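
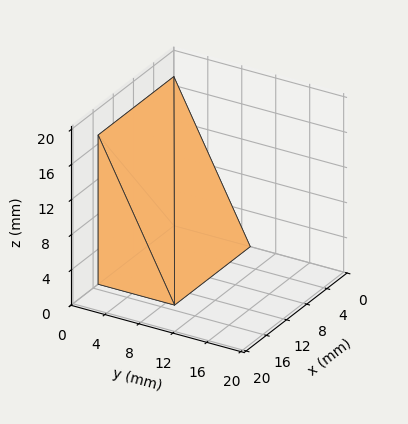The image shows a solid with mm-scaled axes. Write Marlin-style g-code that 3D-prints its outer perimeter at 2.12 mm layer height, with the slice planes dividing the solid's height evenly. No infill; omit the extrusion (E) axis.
Reading the render: the shape is a wedge (ramp): 15 × 9 mm base, rising to 17 mm along the y=0 edge and sloping linearly to z=0 at y=9 (dimensions read to the nearest mm from the axis ticks). For the g-code, the solid's height is divided into equal slices at the stated Δz and each level perimeter traced with G1 moves after a G0 lift.

; perimeter-only toolpath
G21 ; units = mm
G90 ; absolute positioning
G28 ; home
; layer 1
G0 Z2.12
G0 X0.00 Y0.00
G1 X15.00 Y0.00
G1 X15.00 Y7.88
G1 X0.00 Y7.88
G1 X0.00 Y0.00
; layer 2
G0 Z4.25
G0 X0.00 Y0.00
G1 X15.00 Y0.00
G1 X15.00 Y6.75
G1 X0.00 Y6.75
G1 X0.00 Y0.00
; layer 3
G0 Z6.38
G0 X0.00 Y0.00
G1 X15.00 Y0.00
G1 X15.00 Y5.62
G1 X0.00 Y5.62
G1 X0.00 Y0.00
; layer 4
G0 Z8.50
G0 X0.00 Y0.00
G1 X15.00 Y0.00
G1 X15.00 Y4.50
G1 X0.00 Y4.50
G1 X0.00 Y0.00
; layer 5
G0 Z10.62
G0 X0.00 Y0.00
G1 X15.00 Y0.00
G1 X15.00 Y3.38
G1 X0.00 Y3.38
G1 X0.00 Y0.00
; layer 6
G0 Z12.75
G0 X0.00 Y0.00
G1 X15.00 Y0.00
G1 X15.00 Y2.25
G1 X0.00 Y2.25
G1 X0.00 Y0.00
; layer 7
G0 Z14.88
G0 X0.00 Y0.00
G1 X15.00 Y0.00
G1 X15.00 Y1.12
G1 X0.00 Y1.12
G1 X0.00 Y0.00
M2 ; end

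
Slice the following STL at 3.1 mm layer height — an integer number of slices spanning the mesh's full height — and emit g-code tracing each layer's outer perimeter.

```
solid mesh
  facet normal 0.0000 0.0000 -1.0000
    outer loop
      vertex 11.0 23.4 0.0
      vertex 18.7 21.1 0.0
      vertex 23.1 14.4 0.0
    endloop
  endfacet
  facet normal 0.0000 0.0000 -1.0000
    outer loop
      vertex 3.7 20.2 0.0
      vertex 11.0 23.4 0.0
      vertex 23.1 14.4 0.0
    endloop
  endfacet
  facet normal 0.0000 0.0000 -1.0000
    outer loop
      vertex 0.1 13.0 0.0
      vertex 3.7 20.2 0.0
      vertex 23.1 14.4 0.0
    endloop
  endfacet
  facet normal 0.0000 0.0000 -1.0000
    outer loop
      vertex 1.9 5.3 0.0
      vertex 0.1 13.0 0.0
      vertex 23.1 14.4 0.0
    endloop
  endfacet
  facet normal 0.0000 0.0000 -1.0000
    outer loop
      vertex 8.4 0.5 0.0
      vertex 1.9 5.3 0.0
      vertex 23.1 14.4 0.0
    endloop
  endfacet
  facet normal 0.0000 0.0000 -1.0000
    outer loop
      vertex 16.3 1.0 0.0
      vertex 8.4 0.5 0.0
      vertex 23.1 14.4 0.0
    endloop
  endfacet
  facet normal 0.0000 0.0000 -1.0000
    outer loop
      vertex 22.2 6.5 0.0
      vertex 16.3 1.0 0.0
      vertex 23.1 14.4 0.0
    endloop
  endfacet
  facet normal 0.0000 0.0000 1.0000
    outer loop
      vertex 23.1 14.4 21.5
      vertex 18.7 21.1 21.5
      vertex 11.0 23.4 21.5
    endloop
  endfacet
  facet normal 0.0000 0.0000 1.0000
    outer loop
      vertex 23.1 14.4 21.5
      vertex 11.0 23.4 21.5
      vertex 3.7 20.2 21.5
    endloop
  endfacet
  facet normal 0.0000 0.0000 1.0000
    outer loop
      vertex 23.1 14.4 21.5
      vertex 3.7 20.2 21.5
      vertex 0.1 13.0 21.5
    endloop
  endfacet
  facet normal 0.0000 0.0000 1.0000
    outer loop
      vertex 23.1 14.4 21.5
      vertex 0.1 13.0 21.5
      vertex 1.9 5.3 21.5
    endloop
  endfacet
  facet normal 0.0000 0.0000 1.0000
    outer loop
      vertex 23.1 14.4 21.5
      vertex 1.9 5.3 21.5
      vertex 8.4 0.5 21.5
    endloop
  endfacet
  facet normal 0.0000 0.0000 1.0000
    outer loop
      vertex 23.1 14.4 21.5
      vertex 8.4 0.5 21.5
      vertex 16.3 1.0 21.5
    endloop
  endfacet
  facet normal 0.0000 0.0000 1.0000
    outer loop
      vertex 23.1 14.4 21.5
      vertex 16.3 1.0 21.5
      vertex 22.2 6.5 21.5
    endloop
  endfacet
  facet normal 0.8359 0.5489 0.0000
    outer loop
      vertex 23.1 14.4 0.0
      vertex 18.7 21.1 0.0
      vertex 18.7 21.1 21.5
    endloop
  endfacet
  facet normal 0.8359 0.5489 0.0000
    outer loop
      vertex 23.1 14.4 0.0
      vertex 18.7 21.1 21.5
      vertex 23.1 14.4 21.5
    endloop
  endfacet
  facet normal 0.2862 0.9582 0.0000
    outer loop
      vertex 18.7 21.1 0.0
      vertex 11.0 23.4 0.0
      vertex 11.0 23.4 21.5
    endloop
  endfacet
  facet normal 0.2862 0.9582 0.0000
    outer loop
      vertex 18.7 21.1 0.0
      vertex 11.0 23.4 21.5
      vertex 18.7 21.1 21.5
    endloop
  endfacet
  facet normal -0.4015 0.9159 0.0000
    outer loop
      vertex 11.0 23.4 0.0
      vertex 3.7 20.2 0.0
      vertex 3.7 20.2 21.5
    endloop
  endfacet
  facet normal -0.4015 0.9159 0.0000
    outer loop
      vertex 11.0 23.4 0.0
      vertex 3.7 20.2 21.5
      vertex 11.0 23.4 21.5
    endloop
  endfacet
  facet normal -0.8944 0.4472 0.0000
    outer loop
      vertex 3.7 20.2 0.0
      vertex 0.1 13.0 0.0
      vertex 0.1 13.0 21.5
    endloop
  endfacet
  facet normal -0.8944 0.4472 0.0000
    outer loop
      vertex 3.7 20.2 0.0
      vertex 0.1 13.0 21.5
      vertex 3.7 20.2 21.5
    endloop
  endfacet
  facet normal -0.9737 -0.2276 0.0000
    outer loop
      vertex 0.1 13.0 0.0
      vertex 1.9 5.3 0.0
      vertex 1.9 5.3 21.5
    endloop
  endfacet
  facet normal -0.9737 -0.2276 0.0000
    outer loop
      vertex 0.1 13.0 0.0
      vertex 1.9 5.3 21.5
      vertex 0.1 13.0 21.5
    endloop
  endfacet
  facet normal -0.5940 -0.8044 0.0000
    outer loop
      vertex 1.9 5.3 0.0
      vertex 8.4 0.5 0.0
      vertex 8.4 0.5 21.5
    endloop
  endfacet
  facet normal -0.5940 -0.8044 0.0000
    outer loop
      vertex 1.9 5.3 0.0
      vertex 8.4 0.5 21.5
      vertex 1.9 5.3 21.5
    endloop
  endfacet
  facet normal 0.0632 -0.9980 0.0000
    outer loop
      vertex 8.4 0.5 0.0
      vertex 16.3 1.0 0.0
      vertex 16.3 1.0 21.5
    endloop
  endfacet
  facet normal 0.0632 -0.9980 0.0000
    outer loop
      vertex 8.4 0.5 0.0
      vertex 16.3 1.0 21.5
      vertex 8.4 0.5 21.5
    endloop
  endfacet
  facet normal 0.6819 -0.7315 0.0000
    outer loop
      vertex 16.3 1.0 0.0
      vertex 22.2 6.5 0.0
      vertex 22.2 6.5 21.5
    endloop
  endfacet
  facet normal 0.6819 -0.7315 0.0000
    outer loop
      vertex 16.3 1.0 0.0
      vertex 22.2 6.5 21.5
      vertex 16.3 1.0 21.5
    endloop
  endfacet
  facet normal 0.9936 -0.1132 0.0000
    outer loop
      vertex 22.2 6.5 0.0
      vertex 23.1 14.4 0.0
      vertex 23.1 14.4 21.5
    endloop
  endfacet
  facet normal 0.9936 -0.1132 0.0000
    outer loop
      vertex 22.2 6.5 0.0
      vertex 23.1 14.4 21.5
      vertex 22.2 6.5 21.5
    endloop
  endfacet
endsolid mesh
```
; perimeter-only toolpath
G21 ; units = mm
G90 ; absolute positioning
G28 ; home
; layer 1
G0 Z3.1
G0 X23.1 Y14.4
G1 X18.7 Y21.1
G1 X11.0 Y23.4
G1 X3.7 Y20.2
G1 X0.1 Y13.0
G1 X1.9 Y5.3
G1 X8.4 Y0.5
G1 X16.3 Y1.0
G1 X22.2 Y6.5
G1 X23.1 Y14.4
; layer 2
G0 Z6.1
G0 X23.1 Y14.4
G1 X18.7 Y21.1
G1 X11.0 Y23.4
G1 X3.7 Y20.2
G1 X0.1 Y13.0
G1 X1.9 Y5.3
G1 X8.4 Y0.5
G1 X16.3 Y1.0
G1 X22.2 Y6.5
G1 X23.1 Y14.4
; layer 3
G0 Z9.2
G0 X23.1 Y14.4
G1 X18.7 Y21.1
G1 X11.0 Y23.4
G1 X3.7 Y20.2
G1 X0.1 Y13.0
G1 X1.9 Y5.3
G1 X8.4 Y0.5
G1 X16.3 Y1.0
G1 X22.2 Y6.5
G1 X23.1 Y14.4
; layer 4
G0 Z12.3
G0 X23.1 Y14.4
G1 X18.7 Y21.1
G1 X11.0 Y23.4
G1 X3.7 Y20.2
G1 X0.1 Y13.0
G1 X1.9 Y5.3
G1 X8.4 Y0.5
G1 X16.3 Y1.0
G1 X22.2 Y6.5
G1 X23.1 Y14.4
; layer 5
G0 Z15.4
G0 X23.1 Y14.4
G1 X18.7 Y21.1
G1 X11.0 Y23.4
G1 X3.7 Y20.2
G1 X0.1 Y13.0
G1 X1.9 Y5.3
G1 X8.4 Y0.5
G1 X16.3 Y1.0
G1 X22.2 Y6.5
G1 X23.1 Y14.4
; layer 6
G0 Z18.4
G0 X23.1 Y14.4
G1 X18.7 Y21.1
G1 X11.0 Y23.4
G1 X3.7 Y20.2
G1 X0.1 Y13.0
G1 X1.9 Y5.3
G1 X8.4 Y0.5
G1 X16.3 Y1.0
G1 X22.2 Y6.5
G1 X23.1 Y14.4
; layer 7
G0 Z21.5
G0 X23.1 Y14.4
G1 X18.7 Y21.1
G1 X11.0 Y23.4
G1 X3.7 Y20.2
G1 X0.1 Y13.0
G1 X1.9 Y5.3
G1 X8.4 Y0.5
G1 X16.3 Y1.0
G1 X22.2 Y6.5
G1 X23.1 Y14.4
M2 ; end

The solid is a regular 9-sided prism (a cylinder approximated with 9 flat sides), circumscribed radius ≈ 11.7 mm, height ≈ 21.5 mm. Slicing at Δz = 3.1 mm — 7 equal slices spanning the solid's height, so layer i sits at z = i·h/7 — gives 7 non-empty perimeters. Each is a 9-segment closed polygon; G0 lifts to the layer z and rapids to the start vertex, then G1 traces the edges.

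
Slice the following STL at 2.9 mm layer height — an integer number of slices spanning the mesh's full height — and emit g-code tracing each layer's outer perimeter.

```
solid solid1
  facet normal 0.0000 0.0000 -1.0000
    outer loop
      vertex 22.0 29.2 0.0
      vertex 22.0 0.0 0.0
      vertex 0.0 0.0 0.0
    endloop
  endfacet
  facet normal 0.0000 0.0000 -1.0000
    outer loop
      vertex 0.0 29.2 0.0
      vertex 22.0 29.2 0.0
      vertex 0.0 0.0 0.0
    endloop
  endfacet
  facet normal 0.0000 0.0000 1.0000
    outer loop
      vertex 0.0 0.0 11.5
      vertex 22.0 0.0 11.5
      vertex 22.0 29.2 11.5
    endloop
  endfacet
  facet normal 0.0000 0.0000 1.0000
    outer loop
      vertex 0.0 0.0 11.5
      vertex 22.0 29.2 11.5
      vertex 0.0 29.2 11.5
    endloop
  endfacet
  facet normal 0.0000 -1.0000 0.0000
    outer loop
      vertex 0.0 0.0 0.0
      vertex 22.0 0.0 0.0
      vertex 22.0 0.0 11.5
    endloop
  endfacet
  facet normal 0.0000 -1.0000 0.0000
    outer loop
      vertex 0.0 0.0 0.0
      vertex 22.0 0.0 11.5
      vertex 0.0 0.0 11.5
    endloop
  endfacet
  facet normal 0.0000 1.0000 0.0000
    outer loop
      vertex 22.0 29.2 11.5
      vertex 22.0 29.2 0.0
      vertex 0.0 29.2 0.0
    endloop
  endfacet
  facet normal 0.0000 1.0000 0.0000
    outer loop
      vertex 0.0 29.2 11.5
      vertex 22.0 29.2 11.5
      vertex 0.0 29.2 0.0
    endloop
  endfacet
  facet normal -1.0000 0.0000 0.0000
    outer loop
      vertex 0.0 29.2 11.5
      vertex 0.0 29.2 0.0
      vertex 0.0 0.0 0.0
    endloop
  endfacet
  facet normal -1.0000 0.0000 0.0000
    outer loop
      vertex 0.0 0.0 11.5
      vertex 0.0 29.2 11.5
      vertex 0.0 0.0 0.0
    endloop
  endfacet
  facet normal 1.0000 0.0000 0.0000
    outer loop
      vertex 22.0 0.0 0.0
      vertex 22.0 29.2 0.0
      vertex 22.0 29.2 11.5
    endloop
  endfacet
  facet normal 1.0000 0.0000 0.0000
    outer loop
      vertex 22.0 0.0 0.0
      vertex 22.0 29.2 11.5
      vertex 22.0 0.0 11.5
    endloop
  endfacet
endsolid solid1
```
; perimeter-only toolpath
G21 ; units = mm
G90 ; absolute positioning
G28 ; home
; layer 1
G0 Z2.9
G0 X0.0 Y0.0
G1 X22.0 Y0.0
G1 X22.0 Y29.2
G1 X0.0 Y29.2
G1 X0.0 Y0.0
; layer 2
G0 Z5.8
G0 X0.0 Y0.0
G1 X22.0 Y0.0
G1 X22.0 Y29.2
G1 X0.0 Y29.2
G1 X0.0 Y0.0
; layer 3
G0 Z8.6
G0 X0.0 Y0.0
G1 X22.0 Y0.0
G1 X22.0 Y29.2
G1 X0.0 Y29.2
G1 X0.0 Y0.0
; layer 4
G0 Z11.5
G0 X0.0 Y0.0
G1 X22.0 Y0.0
G1 X22.0 Y29.2
G1 X0.0 Y29.2
G1 X0.0 Y0.0
M2 ; end

The solid is a rectangular box, roughly 22 × 29.2 mm footprint and 11.5 mm tall. Slicing at Δz = 2.9 mm — 4 equal slices spanning the solid's height, so layer i sits at z = i·h/4 — gives 4 non-empty perimeters. Each is a 4-segment closed polygon; G0 lifts to the layer z and rapids to the start vertex, then G1 traces the edges.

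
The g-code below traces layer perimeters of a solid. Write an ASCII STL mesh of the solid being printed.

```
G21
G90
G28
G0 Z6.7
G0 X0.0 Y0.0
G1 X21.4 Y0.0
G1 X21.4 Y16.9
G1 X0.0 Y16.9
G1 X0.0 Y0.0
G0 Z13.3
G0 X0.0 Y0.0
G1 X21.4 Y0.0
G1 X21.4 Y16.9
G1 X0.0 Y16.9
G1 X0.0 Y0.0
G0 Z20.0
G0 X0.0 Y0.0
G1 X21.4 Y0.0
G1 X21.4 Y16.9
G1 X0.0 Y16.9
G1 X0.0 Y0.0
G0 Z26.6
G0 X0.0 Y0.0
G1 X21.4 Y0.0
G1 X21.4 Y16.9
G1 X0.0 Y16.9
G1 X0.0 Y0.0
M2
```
solid part
  facet normal 0.0000 0.0000 -1.0000
    outer loop
      vertex 21.4 16.9 0.0
      vertex 21.4 0.0 0.0
      vertex 0.0 0.0 0.0
    endloop
  endfacet
  facet normal 0.0000 0.0000 -1.0000
    outer loop
      vertex 0.0 16.9 0.0
      vertex 21.4 16.9 0.0
      vertex 0.0 0.0 0.0
    endloop
  endfacet
  facet normal 0.0000 0.0000 1.0000
    outer loop
      vertex 0.0 0.0 26.6
      vertex 21.4 0.0 26.6
      vertex 21.4 16.9 26.6
    endloop
  endfacet
  facet normal 0.0000 0.0000 1.0000
    outer loop
      vertex 0.0 0.0 26.6
      vertex 21.4 16.9 26.6
      vertex 0.0 16.9 26.6
    endloop
  endfacet
  facet normal 0.0000 -1.0000 0.0000
    outer loop
      vertex 0.0 0.0 0.0
      vertex 21.4 0.0 0.0
      vertex 21.4 0.0 26.6
    endloop
  endfacet
  facet normal 0.0000 -1.0000 0.0000
    outer loop
      vertex 0.0 0.0 0.0
      vertex 21.4 0.0 26.6
      vertex 0.0 0.0 26.6
    endloop
  endfacet
  facet normal 0.0000 1.0000 0.0000
    outer loop
      vertex 21.4 16.9 26.6
      vertex 21.4 16.9 0.0
      vertex 0.0 16.9 0.0
    endloop
  endfacet
  facet normal 0.0000 1.0000 0.0000
    outer loop
      vertex 0.0 16.9 26.6
      vertex 21.4 16.9 26.6
      vertex 0.0 16.9 0.0
    endloop
  endfacet
  facet normal -1.0000 0.0000 0.0000
    outer loop
      vertex 0.0 16.9 26.6
      vertex 0.0 16.9 0.0
      vertex 0.0 0.0 0.0
    endloop
  endfacet
  facet normal -1.0000 0.0000 0.0000
    outer loop
      vertex 0.0 0.0 26.6
      vertex 0.0 16.9 26.6
      vertex 0.0 0.0 0.0
    endloop
  endfacet
  facet normal 1.0000 0.0000 0.0000
    outer loop
      vertex 21.4 0.0 0.0
      vertex 21.4 16.9 0.0
      vertex 21.4 16.9 26.6
    endloop
  endfacet
  facet normal 1.0000 0.0000 0.0000
    outer loop
      vertex 21.4 0.0 0.0
      vertex 21.4 16.9 26.6
      vertex 21.4 0.0 26.6
    endloop
  endfacet
endsolid part

The G0 Z moves step by Δz≈6.7 mm. Every layer's G1 loop is the same polygon, so the solid is a straight extrusion of it from z=0 to z≈26.6. Closing with flat bottom and top caps and triangulating gives 12 facets — a rectangular box, roughly 21.4 × 16.9 mm footprint and 26.6 mm tall.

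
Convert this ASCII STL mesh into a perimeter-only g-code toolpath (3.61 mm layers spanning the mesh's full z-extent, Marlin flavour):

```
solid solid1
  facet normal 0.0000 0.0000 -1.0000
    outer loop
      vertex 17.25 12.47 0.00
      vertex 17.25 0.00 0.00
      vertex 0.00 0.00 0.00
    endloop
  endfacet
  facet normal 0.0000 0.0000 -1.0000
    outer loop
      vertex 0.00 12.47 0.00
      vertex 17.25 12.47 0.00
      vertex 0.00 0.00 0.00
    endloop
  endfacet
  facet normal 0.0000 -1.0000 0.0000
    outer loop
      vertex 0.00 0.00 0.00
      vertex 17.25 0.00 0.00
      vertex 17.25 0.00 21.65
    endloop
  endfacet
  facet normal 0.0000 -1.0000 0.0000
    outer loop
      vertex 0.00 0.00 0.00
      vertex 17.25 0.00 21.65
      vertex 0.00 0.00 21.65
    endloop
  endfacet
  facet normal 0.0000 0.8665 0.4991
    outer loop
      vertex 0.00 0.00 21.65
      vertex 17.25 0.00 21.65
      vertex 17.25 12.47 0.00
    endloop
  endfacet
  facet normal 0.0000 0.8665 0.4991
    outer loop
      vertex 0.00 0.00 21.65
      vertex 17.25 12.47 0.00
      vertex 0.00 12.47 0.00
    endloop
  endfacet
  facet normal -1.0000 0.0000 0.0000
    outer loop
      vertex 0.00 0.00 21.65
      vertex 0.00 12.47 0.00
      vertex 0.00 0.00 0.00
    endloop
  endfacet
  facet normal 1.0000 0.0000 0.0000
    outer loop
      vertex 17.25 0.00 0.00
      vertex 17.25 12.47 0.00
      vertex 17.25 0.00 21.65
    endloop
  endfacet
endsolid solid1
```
; perimeter-only toolpath
G21 ; units = mm
G90 ; absolute positioning
G28 ; home
; layer 1
G0 Z3.61
G0 X0.00 Y0.00
G1 X17.25 Y0.00
G1 X17.25 Y10.39
G1 X0.00 Y10.39
G1 X0.00 Y0.00
; layer 2
G0 Z7.22
G0 X0.00 Y0.00
G1 X17.25 Y0.00
G1 X17.25 Y8.31
G1 X0.00 Y8.31
G1 X0.00 Y0.00
; layer 3
G0 Z10.82
G0 X0.00 Y0.00
G1 X17.25 Y0.00
G1 X17.25 Y6.24
G1 X0.00 Y6.24
G1 X0.00 Y0.00
; layer 4
G0 Z14.43
G0 X0.00 Y0.00
G1 X17.25 Y0.00
G1 X17.25 Y4.16
G1 X0.00 Y4.16
G1 X0.00 Y0.00
; layer 5
G0 Z18.04
G0 X0.00 Y0.00
G1 X17.25 Y0.00
G1 X17.25 Y2.08
G1 X0.00 Y2.08
G1 X0.00 Y0.00
M2 ; end

The solid is a wedge (ramp): 17.2 × 12.5 mm base, rising to 21.6 mm along the y=0 edge and sloping linearly to z=0 at y=12.5. Slicing at Δz = 3.61 mm — 6 equal slices spanning the solid's height, so layer i sits at z = i·h/6 — gives 5 non-empty perimeters. Each is a 4-segment closed polygon; G0 lifts to the layer z and rapids to the start vertex, then G1 traces the edges. The cross-section shrinks linearly with z (the slice at the apex is degenerate and omitted).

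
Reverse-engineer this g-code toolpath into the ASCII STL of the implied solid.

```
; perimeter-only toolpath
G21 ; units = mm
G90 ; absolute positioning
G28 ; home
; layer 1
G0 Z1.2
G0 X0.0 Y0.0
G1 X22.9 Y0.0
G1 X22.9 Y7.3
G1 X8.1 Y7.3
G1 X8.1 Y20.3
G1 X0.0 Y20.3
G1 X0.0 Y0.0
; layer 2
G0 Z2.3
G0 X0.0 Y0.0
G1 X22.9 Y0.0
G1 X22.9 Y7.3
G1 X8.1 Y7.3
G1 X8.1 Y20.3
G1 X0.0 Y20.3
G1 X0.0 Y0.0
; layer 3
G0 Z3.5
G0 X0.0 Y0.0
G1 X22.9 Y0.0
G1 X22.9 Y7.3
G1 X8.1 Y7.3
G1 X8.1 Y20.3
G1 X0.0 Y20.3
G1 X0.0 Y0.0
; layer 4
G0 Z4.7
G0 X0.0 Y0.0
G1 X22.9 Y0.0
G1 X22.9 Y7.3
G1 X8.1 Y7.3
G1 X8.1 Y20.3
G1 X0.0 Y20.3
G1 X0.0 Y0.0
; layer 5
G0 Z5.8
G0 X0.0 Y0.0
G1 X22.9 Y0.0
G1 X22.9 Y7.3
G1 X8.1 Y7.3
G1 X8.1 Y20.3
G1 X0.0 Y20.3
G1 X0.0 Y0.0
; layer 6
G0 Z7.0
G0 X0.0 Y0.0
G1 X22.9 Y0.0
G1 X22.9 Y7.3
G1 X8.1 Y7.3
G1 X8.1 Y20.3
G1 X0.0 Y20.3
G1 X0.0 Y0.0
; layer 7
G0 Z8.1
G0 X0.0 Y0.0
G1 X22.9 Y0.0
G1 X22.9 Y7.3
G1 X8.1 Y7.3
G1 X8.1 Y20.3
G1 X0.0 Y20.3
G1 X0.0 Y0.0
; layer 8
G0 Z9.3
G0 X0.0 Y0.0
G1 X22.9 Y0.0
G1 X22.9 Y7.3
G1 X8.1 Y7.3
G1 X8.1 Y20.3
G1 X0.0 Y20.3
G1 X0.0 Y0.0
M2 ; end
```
solid part
  facet normal 0.0000 0.0000 -1.0000
    outer loop
      vertex 22.9 7.3 0.0
      vertex 22.9 0.0 0.0
      vertex 0.0 0.0 0.0
    endloop
  endfacet
  facet normal 0.0000 0.0000 -1.0000
    outer loop
      vertex 8.1 7.3 0.0
      vertex 22.9 7.3 0.0
      vertex 0.0 0.0 0.0
    endloop
  endfacet
  facet normal 0.0000 0.0000 -1.0000
    outer loop
      vertex 8.1 20.3 0.0
      vertex 8.1 7.3 0.0
      vertex 0.0 0.0 0.0
    endloop
  endfacet
  facet normal 0.0000 0.0000 -1.0000
    outer loop
      vertex 0.0 20.3 0.0
      vertex 8.1 20.3 0.0
      vertex 0.0 0.0 0.0
    endloop
  endfacet
  facet normal 0.0000 0.0000 1.0000
    outer loop
      vertex 0.0 0.0 9.3
      vertex 22.9 0.0 9.3
      vertex 22.9 7.3 9.3
    endloop
  endfacet
  facet normal 0.0000 0.0000 1.0000
    outer loop
      vertex 0.0 0.0 9.3
      vertex 22.9 7.3 9.3
      vertex 8.1 7.3 9.3
    endloop
  endfacet
  facet normal 0.0000 0.0000 1.0000
    outer loop
      vertex 0.0 0.0 9.3
      vertex 8.1 7.3 9.3
      vertex 8.1 20.3 9.3
    endloop
  endfacet
  facet normal 0.0000 0.0000 1.0000
    outer loop
      vertex 0.0 0.0 9.3
      vertex 8.1 20.3 9.3
      vertex 0.0 20.3 9.3
    endloop
  endfacet
  facet normal 0.0000 -1.0000 0.0000
    outer loop
      vertex 0.0 0.0 0.0
      vertex 22.9 0.0 0.0
      vertex 22.9 0.0 9.3
    endloop
  endfacet
  facet normal 0.0000 -1.0000 0.0000
    outer loop
      vertex 0.0 0.0 0.0
      vertex 22.9 0.0 9.3
      vertex 0.0 0.0 9.3
    endloop
  endfacet
  facet normal 1.0000 0.0000 0.0000
    outer loop
      vertex 22.9 0.0 0.0
      vertex 22.9 7.3 0.0
      vertex 22.9 7.3 9.3
    endloop
  endfacet
  facet normal 1.0000 0.0000 0.0000
    outer loop
      vertex 22.9 0.0 0.0
      vertex 22.9 7.3 9.3
      vertex 22.9 0.0 9.3
    endloop
  endfacet
  facet normal 0.0000 1.0000 0.0000
    outer loop
      vertex 22.9 7.3 0.0
      vertex 8.1 7.3 0.0
      vertex 8.1 7.3 9.3
    endloop
  endfacet
  facet normal 0.0000 1.0000 0.0000
    outer loop
      vertex 22.9 7.3 0.0
      vertex 8.1 7.3 9.3
      vertex 22.9 7.3 9.3
    endloop
  endfacet
  facet normal 1.0000 0.0000 0.0000
    outer loop
      vertex 8.1 7.3 0.0
      vertex 8.1 20.3 0.0
      vertex 8.1 20.3 9.3
    endloop
  endfacet
  facet normal 1.0000 0.0000 0.0000
    outer loop
      vertex 8.1 7.3 0.0
      vertex 8.1 20.3 9.3
      vertex 8.1 7.3 9.3
    endloop
  endfacet
  facet normal 0.0000 1.0000 0.0000
    outer loop
      vertex 8.1 20.3 0.0
      vertex 0.0 20.3 0.0
      vertex 0.0 20.3 9.3
    endloop
  endfacet
  facet normal 0.0000 1.0000 0.0000
    outer loop
      vertex 8.1 20.3 0.0
      vertex 0.0 20.3 9.3
      vertex 8.1 20.3 9.3
    endloop
  endfacet
  facet normal -1.0000 0.0000 0.0000
    outer loop
      vertex 0.0 20.3 0.0
      vertex 0.0 0.0 0.0
      vertex 0.0 0.0 9.3
    endloop
  endfacet
  facet normal -1.0000 0.0000 0.0000
    outer loop
      vertex 0.0 20.3 0.0
      vertex 0.0 0.0 9.3
      vertex 0.0 20.3 9.3
    endloop
  endfacet
endsolid part

The G0 Z moves step by Δz≈1.2 mm. Every layer's G1 loop is the same polygon, so the solid is a straight extrusion of it from z=0 to z≈9.3. Closing with flat bottom and top caps and triangulating gives 20 facets — an L-shaped prism: outer 22.9 × 20.3 mm, arm thicknesses ≈ 7.3 mm (horizontal) and 8.1 mm (vertical), extruded 9.3 mm in z.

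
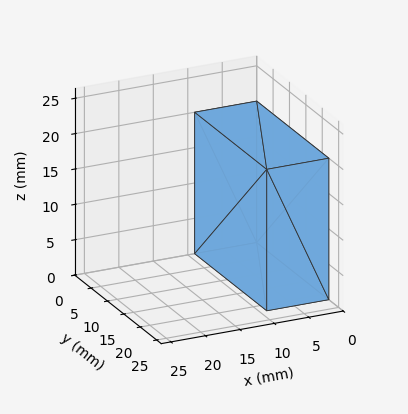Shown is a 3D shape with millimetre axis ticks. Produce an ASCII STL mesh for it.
Reading the render: the shape is a rectangular box, roughly 9 × 22 mm footprint and 20 mm tall (dimensions read to the nearest mm from the axis ticks). For the STL, each face is triangulated and given an outward normal.

solid part
  facet normal 0.0000 0.0000 -1.0000
    outer loop
      vertex 9.0 22.0 0.0
      vertex 9.0 0.0 0.0
      vertex 0.0 0.0 0.0
    endloop
  endfacet
  facet normal 0.0000 0.0000 -1.0000
    outer loop
      vertex 0.0 22.0 0.0
      vertex 9.0 22.0 0.0
      vertex 0.0 0.0 0.0
    endloop
  endfacet
  facet normal 0.0000 0.0000 1.0000
    outer loop
      vertex 0.0 0.0 20.0
      vertex 9.0 0.0 20.0
      vertex 9.0 22.0 20.0
    endloop
  endfacet
  facet normal 0.0000 0.0000 1.0000
    outer loop
      vertex 0.0 0.0 20.0
      vertex 9.0 22.0 20.0
      vertex 0.0 22.0 20.0
    endloop
  endfacet
  facet normal 0.0000 -1.0000 0.0000
    outer loop
      vertex 0.0 0.0 0.0
      vertex 9.0 0.0 0.0
      vertex 9.0 0.0 20.0
    endloop
  endfacet
  facet normal 0.0000 -1.0000 0.0000
    outer loop
      vertex 0.0 0.0 0.0
      vertex 9.0 0.0 20.0
      vertex 0.0 0.0 20.0
    endloop
  endfacet
  facet normal 0.0000 1.0000 0.0000
    outer loop
      vertex 9.0 22.0 20.0
      vertex 9.0 22.0 0.0
      vertex 0.0 22.0 0.0
    endloop
  endfacet
  facet normal 0.0000 1.0000 0.0000
    outer loop
      vertex 0.0 22.0 20.0
      vertex 9.0 22.0 20.0
      vertex 0.0 22.0 0.0
    endloop
  endfacet
  facet normal -1.0000 0.0000 0.0000
    outer loop
      vertex 0.0 22.0 20.0
      vertex 0.0 22.0 0.0
      vertex 0.0 0.0 0.0
    endloop
  endfacet
  facet normal -1.0000 0.0000 0.0000
    outer loop
      vertex 0.0 0.0 20.0
      vertex 0.0 22.0 20.0
      vertex 0.0 0.0 0.0
    endloop
  endfacet
  facet normal 1.0000 0.0000 0.0000
    outer loop
      vertex 9.0 0.0 0.0
      vertex 9.0 22.0 0.0
      vertex 9.0 22.0 20.0
    endloop
  endfacet
  facet normal 1.0000 0.0000 0.0000
    outer loop
      vertex 9.0 0.0 0.0
      vertex 9.0 22.0 20.0
      vertex 9.0 0.0 20.0
    endloop
  endfacet
endsolid part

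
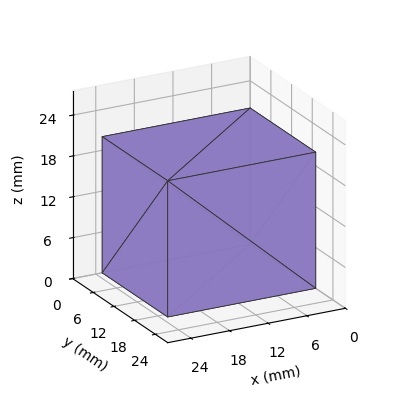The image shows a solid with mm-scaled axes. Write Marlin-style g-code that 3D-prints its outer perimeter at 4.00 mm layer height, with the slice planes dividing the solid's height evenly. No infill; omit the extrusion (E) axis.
Reading the render: the shape is a rectangular box, roughly 23 × 19 mm footprint and 20 mm tall (dimensions read to the nearest mm from the axis ticks). For the g-code, the solid's height is divided into equal slices at the stated Δz and each level perimeter traced with G1 moves after a G0 lift.

; perimeter-only toolpath
G21 ; units = mm
G90 ; absolute positioning
G28 ; home
; layer 1
G0 Z4.00
G0 X0.00 Y0.00
G1 X23.00 Y0.00
G1 X23.00 Y19.00
G1 X0.00 Y19.00
G1 X0.00 Y0.00
; layer 2
G0 Z8.00
G0 X0.00 Y0.00
G1 X23.00 Y0.00
G1 X23.00 Y19.00
G1 X0.00 Y19.00
G1 X0.00 Y0.00
; layer 3
G0 Z12.00
G0 X0.00 Y0.00
G1 X23.00 Y0.00
G1 X23.00 Y19.00
G1 X0.00 Y19.00
G1 X0.00 Y0.00
; layer 4
G0 Z16.00
G0 X0.00 Y0.00
G1 X23.00 Y0.00
G1 X23.00 Y19.00
G1 X0.00 Y19.00
G1 X0.00 Y0.00
; layer 5
G0 Z20.00
G0 X0.00 Y0.00
G1 X23.00 Y0.00
G1 X23.00 Y19.00
G1 X0.00 Y19.00
G1 X0.00 Y0.00
M2 ; end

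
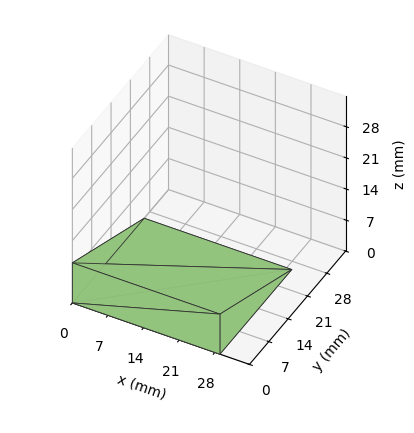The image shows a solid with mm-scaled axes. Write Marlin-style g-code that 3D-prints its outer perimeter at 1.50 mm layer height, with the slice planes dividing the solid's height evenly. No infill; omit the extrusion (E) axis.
Reading the render: the shape is a wedge (ramp): 29 × 26 mm base, rising to 9 mm along the y=0 edge and sloping linearly to z=0 at y=26 (dimensions read to the nearest mm from the axis ticks). For the g-code, the solid's height is divided into equal slices at the stated Δz and each level perimeter traced with G1 moves after a G0 lift.

; perimeter-only toolpath
G21 ; units = mm
G90 ; absolute positioning
G28 ; home
; layer 1
G0 Z1.50
G0 X0.00 Y0.00
G1 X29.00 Y0.00
G1 X29.00 Y21.67
G1 X0.00 Y21.67
G1 X0.00 Y0.00
; layer 2
G0 Z3.00
G0 X0.00 Y0.00
G1 X29.00 Y0.00
G1 X29.00 Y17.33
G1 X0.00 Y17.33
G1 X0.00 Y0.00
; layer 3
G0 Z4.50
G0 X0.00 Y0.00
G1 X29.00 Y0.00
G1 X29.00 Y13.00
G1 X0.00 Y13.00
G1 X0.00 Y0.00
; layer 4
G0 Z6.00
G0 X0.00 Y0.00
G1 X29.00 Y0.00
G1 X29.00 Y8.67
G1 X0.00 Y8.67
G1 X0.00 Y0.00
; layer 5
G0 Z7.50
G0 X0.00 Y0.00
G1 X29.00 Y0.00
G1 X29.00 Y4.33
G1 X0.00 Y4.33
G1 X0.00 Y0.00
M2 ; end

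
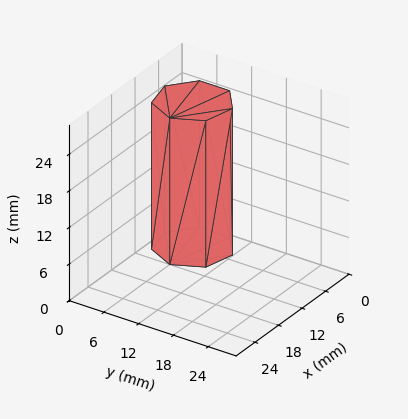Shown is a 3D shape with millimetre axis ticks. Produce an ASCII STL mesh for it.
Reading the render: the shape is a regular 7-sided prism (a cylinder approximated with 7 flat sides), circumscribed radius ≈ 6 mm, height ≈ 24 mm (dimensions read to the nearest mm from the axis ticks). For the STL, each face is triangulated and given an outward normal.

solid part
  facet normal 0.0000 0.0000 -1.0000
    outer loop
      vertex 4.665 11.850 0.000
      vertex 9.741 10.691 0.000
      vertex 12.000 6.000 0.000
    endloop
  endfacet
  facet normal 0.0000 0.0000 -1.0000
    outer loop
      vertex 0.594 8.603 0.000
      vertex 4.665 11.850 0.000
      vertex 12.000 6.000 0.000
    endloop
  endfacet
  facet normal 0.0000 0.0000 -1.0000
    outer loop
      vertex 0.594 3.397 0.000
      vertex 0.594 8.603 0.000
      vertex 12.000 6.000 0.000
    endloop
  endfacet
  facet normal 0.0000 0.0000 -1.0000
    outer loop
      vertex 4.665 0.150 0.000
      vertex 0.594 3.397 0.000
      vertex 12.000 6.000 0.000
    endloop
  endfacet
  facet normal 0.0000 0.0000 -1.0000
    outer loop
      vertex 9.741 1.309 0.000
      vertex 4.665 0.150 0.000
      vertex 12.000 6.000 0.000
    endloop
  endfacet
  facet normal 0.0000 0.0000 1.0000
    outer loop
      vertex 12.000 6.000 24.000
      vertex 9.741 10.691 24.000
      vertex 4.665 11.850 24.000
    endloop
  endfacet
  facet normal 0.0000 0.0000 1.0000
    outer loop
      vertex 12.000 6.000 24.000
      vertex 4.665 11.850 24.000
      vertex 0.594 8.603 24.000
    endloop
  endfacet
  facet normal 0.0000 0.0000 1.0000
    outer loop
      vertex 12.000 6.000 24.000
      vertex 0.594 8.603 24.000
      vertex 0.594 3.397 24.000
    endloop
  endfacet
  facet normal 0.0000 0.0000 1.0000
    outer loop
      vertex 12.000 6.000 24.000
      vertex 0.594 3.397 24.000
      vertex 4.665 0.150 24.000
    endloop
  endfacet
  facet normal 0.0000 0.0000 1.0000
    outer loop
      vertex 12.000 6.000 24.000
      vertex 4.665 0.150 24.000
      vertex 9.741 1.309 24.000
    endloop
  endfacet
  facet normal 0.9010 0.4339 0.0000
    outer loop
      vertex 12.000 6.000 0.000
      vertex 9.741 10.691 0.000
      vertex 9.741 10.691 24.000
    endloop
  endfacet
  facet normal 0.9010 0.4339 0.0000
    outer loop
      vertex 12.000 6.000 0.000
      vertex 9.741 10.691 24.000
      vertex 12.000 6.000 24.000
    endloop
  endfacet
  facet normal 0.2226 0.9749 0.0000
    outer loop
      vertex 9.741 10.691 0.000
      vertex 4.665 11.850 0.000
      vertex 4.665 11.850 24.000
    endloop
  endfacet
  facet normal 0.2226 0.9749 0.0000
    outer loop
      vertex 9.741 10.691 0.000
      vertex 4.665 11.850 24.000
      vertex 9.741 10.691 24.000
    endloop
  endfacet
  facet normal -0.6235 0.7818 0.0000
    outer loop
      vertex 4.665 11.850 0.000
      vertex 0.594 8.603 0.000
      vertex 0.594 8.603 24.000
    endloop
  endfacet
  facet normal -0.6235 0.7818 0.0000
    outer loop
      vertex 4.665 11.850 0.000
      vertex 0.594 8.603 24.000
      vertex 4.665 11.850 24.000
    endloop
  endfacet
  facet normal -1.0000 0.0000 0.0000
    outer loop
      vertex 0.594 8.603 0.000
      vertex 0.594 3.397 0.000
      vertex 0.594 3.397 24.000
    endloop
  endfacet
  facet normal -1.0000 0.0000 0.0000
    outer loop
      vertex 0.594 8.603 0.000
      vertex 0.594 3.397 24.000
      vertex 0.594 8.603 24.000
    endloop
  endfacet
  facet normal -0.6235 -0.7818 0.0000
    outer loop
      vertex 0.594 3.397 0.000
      vertex 4.665 0.150 0.000
      vertex 4.665 0.150 24.000
    endloop
  endfacet
  facet normal -0.6235 -0.7818 0.0000
    outer loop
      vertex 0.594 3.397 0.000
      vertex 4.665 0.150 24.000
      vertex 0.594 3.397 24.000
    endloop
  endfacet
  facet normal 0.2226 -0.9749 0.0000
    outer loop
      vertex 4.665 0.150 0.000
      vertex 9.741 1.309 0.000
      vertex 9.741 1.309 24.000
    endloop
  endfacet
  facet normal 0.2226 -0.9749 0.0000
    outer loop
      vertex 4.665 0.150 0.000
      vertex 9.741 1.309 24.000
      vertex 4.665 0.150 24.000
    endloop
  endfacet
  facet normal 0.9010 -0.4339 0.0000
    outer loop
      vertex 9.741 1.309 0.000
      vertex 12.000 6.000 0.000
      vertex 12.000 6.000 24.000
    endloop
  endfacet
  facet normal 0.9010 -0.4339 0.0000
    outer loop
      vertex 9.741 1.309 0.000
      vertex 12.000 6.000 24.000
      vertex 9.741 1.309 24.000
    endloop
  endfacet
endsolid part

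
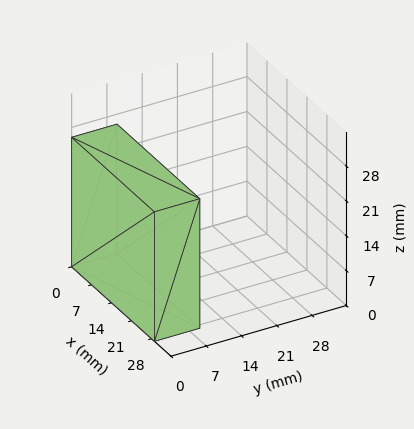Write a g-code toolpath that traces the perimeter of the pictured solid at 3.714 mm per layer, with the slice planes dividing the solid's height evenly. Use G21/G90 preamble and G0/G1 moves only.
Reading the render: the shape is a rectangular box, roughly 29 × 9 mm footprint and 26 mm tall (dimensions read to the nearest mm from the axis ticks). For the g-code, the solid's height is divided into equal slices at the stated Δz and each level perimeter traced with G1 moves after a G0 lift.

; perimeter-only toolpath
G21 ; units = mm
G90 ; absolute positioning
G28 ; home
; layer 1
G0 Z3.714
G0 X0.000 Y0.000
G1 X29.000 Y0.000
G1 X29.000 Y9.000
G1 X0.000 Y9.000
G1 X0.000 Y0.000
; layer 2
G0 Z7.429
G0 X0.000 Y0.000
G1 X29.000 Y0.000
G1 X29.000 Y9.000
G1 X0.000 Y9.000
G1 X0.000 Y0.000
; layer 3
G0 Z11.143
G0 X0.000 Y0.000
G1 X29.000 Y0.000
G1 X29.000 Y9.000
G1 X0.000 Y9.000
G1 X0.000 Y0.000
; layer 4
G0 Z14.857
G0 X0.000 Y0.000
G1 X29.000 Y0.000
G1 X29.000 Y9.000
G1 X0.000 Y9.000
G1 X0.000 Y0.000
; layer 5
G0 Z18.571
G0 X0.000 Y0.000
G1 X29.000 Y0.000
G1 X29.000 Y9.000
G1 X0.000 Y9.000
G1 X0.000 Y0.000
; layer 6
G0 Z22.286
G0 X0.000 Y0.000
G1 X29.000 Y0.000
G1 X29.000 Y9.000
G1 X0.000 Y9.000
G1 X0.000 Y0.000
; layer 7
G0 Z26.000
G0 X0.000 Y0.000
G1 X29.000 Y0.000
G1 X29.000 Y9.000
G1 X0.000 Y9.000
G1 X0.000 Y0.000
M2 ; end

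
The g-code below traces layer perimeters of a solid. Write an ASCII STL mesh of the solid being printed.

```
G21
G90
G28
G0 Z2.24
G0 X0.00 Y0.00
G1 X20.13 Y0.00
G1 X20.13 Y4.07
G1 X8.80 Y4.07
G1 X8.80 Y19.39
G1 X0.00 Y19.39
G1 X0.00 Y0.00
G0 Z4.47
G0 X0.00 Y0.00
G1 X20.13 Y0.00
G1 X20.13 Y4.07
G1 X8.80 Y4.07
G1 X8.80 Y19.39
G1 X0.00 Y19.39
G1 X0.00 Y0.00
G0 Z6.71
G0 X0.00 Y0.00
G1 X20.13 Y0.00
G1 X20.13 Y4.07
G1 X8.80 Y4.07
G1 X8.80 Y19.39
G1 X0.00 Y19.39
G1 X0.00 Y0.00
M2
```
solid part
  facet normal 0.0000 0.0000 -1.0000
    outer loop
      vertex 20.13 4.07 0.00
      vertex 20.13 0.00 0.00
      vertex 0.00 0.00 0.00
    endloop
  endfacet
  facet normal 0.0000 0.0000 -1.0000
    outer loop
      vertex 8.80 4.07 0.00
      vertex 20.13 4.07 0.00
      vertex 0.00 0.00 0.00
    endloop
  endfacet
  facet normal 0.0000 0.0000 -1.0000
    outer loop
      vertex 8.80 19.39 0.00
      vertex 8.80 4.07 0.00
      vertex 0.00 0.00 0.00
    endloop
  endfacet
  facet normal 0.0000 0.0000 -1.0000
    outer loop
      vertex 0.00 19.39 0.00
      vertex 8.80 19.39 0.00
      vertex 0.00 0.00 0.00
    endloop
  endfacet
  facet normal 0.0000 0.0000 1.0000
    outer loop
      vertex 0.00 0.00 6.71
      vertex 20.13 0.00 6.71
      vertex 20.13 4.07 6.71
    endloop
  endfacet
  facet normal 0.0000 0.0000 1.0000
    outer loop
      vertex 0.00 0.00 6.71
      vertex 20.13 4.07 6.71
      vertex 8.80 4.07 6.71
    endloop
  endfacet
  facet normal 0.0000 0.0000 1.0000
    outer loop
      vertex 0.00 0.00 6.71
      vertex 8.80 4.07 6.71
      vertex 8.80 19.39 6.71
    endloop
  endfacet
  facet normal 0.0000 0.0000 1.0000
    outer loop
      vertex 0.00 0.00 6.71
      vertex 8.80 19.39 6.71
      vertex 0.00 19.39 6.71
    endloop
  endfacet
  facet normal 0.0000 -1.0000 0.0000
    outer loop
      vertex 0.00 0.00 0.00
      vertex 20.13 0.00 0.00
      vertex 20.13 0.00 6.71
    endloop
  endfacet
  facet normal 0.0000 -1.0000 0.0000
    outer loop
      vertex 0.00 0.00 0.00
      vertex 20.13 0.00 6.71
      vertex 0.00 0.00 6.71
    endloop
  endfacet
  facet normal 1.0000 0.0000 0.0000
    outer loop
      vertex 20.13 0.00 0.00
      vertex 20.13 4.07 0.00
      vertex 20.13 4.07 6.71
    endloop
  endfacet
  facet normal 1.0000 0.0000 0.0000
    outer loop
      vertex 20.13 0.00 0.00
      vertex 20.13 4.07 6.71
      vertex 20.13 0.00 6.71
    endloop
  endfacet
  facet normal 0.0000 1.0000 0.0000
    outer loop
      vertex 20.13 4.07 0.00
      vertex 8.80 4.07 0.00
      vertex 8.80 4.07 6.71
    endloop
  endfacet
  facet normal 0.0000 1.0000 0.0000
    outer loop
      vertex 20.13 4.07 0.00
      vertex 8.80 4.07 6.71
      vertex 20.13 4.07 6.71
    endloop
  endfacet
  facet normal 1.0000 0.0000 0.0000
    outer loop
      vertex 8.80 4.07 0.00
      vertex 8.80 19.39 0.00
      vertex 8.80 19.39 6.71
    endloop
  endfacet
  facet normal 1.0000 0.0000 0.0000
    outer loop
      vertex 8.80 4.07 0.00
      vertex 8.80 19.39 6.71
      vertex 8.80 4.07 6.71
    endloop
  endfacet
  facet normal 0.0000 1.0000 0.0000
    outer loop
      vertex 8.80 19.39 0.00
      vertex 0.00 19.39 0.00
      vertex 0.00 19.39 6.71
    endloop
  endfacet
  facet normal 0.0000 1.0000 0.0000
    outer loop
      vertex 8.80 19.39 0.00
      vertex 0.00 19.39 6.71
      vertex 8.80 19.39 6.71
    endloop
  endfacet
  facet normal -1.0000 0.0000 0.0000
    outer loop
      vertex 0.00 19.39 0.00
      vertex 0.00 0.00 0.00
      vertex 0.00 0.00 6.71
    endloop
  endfacet
  facet normal -1.0000 0.0000 0.0000
    outer loop
      vertex 0.00 19.39 0.00
      vertex 0.00 0.00 6.71
      vertex 0.00 19.39 6.71
    endloop
  endfacet
endsolid part

The G0 Z moves step by Δz≈2.24 mm. Every layer's G1 loop is the same polygon, so the solid is a straight extrusion of it from z=0 to z≈6.71. Closing with flat bottom and top caps and triangulating gives 20 facets — an L-shaped prism: outer 20.1 × 19.4 mm, arm thicknesses ≈ 4.07 mm (horizontal) and 8.8 mm (vertical), extruded 6.71 mm in z.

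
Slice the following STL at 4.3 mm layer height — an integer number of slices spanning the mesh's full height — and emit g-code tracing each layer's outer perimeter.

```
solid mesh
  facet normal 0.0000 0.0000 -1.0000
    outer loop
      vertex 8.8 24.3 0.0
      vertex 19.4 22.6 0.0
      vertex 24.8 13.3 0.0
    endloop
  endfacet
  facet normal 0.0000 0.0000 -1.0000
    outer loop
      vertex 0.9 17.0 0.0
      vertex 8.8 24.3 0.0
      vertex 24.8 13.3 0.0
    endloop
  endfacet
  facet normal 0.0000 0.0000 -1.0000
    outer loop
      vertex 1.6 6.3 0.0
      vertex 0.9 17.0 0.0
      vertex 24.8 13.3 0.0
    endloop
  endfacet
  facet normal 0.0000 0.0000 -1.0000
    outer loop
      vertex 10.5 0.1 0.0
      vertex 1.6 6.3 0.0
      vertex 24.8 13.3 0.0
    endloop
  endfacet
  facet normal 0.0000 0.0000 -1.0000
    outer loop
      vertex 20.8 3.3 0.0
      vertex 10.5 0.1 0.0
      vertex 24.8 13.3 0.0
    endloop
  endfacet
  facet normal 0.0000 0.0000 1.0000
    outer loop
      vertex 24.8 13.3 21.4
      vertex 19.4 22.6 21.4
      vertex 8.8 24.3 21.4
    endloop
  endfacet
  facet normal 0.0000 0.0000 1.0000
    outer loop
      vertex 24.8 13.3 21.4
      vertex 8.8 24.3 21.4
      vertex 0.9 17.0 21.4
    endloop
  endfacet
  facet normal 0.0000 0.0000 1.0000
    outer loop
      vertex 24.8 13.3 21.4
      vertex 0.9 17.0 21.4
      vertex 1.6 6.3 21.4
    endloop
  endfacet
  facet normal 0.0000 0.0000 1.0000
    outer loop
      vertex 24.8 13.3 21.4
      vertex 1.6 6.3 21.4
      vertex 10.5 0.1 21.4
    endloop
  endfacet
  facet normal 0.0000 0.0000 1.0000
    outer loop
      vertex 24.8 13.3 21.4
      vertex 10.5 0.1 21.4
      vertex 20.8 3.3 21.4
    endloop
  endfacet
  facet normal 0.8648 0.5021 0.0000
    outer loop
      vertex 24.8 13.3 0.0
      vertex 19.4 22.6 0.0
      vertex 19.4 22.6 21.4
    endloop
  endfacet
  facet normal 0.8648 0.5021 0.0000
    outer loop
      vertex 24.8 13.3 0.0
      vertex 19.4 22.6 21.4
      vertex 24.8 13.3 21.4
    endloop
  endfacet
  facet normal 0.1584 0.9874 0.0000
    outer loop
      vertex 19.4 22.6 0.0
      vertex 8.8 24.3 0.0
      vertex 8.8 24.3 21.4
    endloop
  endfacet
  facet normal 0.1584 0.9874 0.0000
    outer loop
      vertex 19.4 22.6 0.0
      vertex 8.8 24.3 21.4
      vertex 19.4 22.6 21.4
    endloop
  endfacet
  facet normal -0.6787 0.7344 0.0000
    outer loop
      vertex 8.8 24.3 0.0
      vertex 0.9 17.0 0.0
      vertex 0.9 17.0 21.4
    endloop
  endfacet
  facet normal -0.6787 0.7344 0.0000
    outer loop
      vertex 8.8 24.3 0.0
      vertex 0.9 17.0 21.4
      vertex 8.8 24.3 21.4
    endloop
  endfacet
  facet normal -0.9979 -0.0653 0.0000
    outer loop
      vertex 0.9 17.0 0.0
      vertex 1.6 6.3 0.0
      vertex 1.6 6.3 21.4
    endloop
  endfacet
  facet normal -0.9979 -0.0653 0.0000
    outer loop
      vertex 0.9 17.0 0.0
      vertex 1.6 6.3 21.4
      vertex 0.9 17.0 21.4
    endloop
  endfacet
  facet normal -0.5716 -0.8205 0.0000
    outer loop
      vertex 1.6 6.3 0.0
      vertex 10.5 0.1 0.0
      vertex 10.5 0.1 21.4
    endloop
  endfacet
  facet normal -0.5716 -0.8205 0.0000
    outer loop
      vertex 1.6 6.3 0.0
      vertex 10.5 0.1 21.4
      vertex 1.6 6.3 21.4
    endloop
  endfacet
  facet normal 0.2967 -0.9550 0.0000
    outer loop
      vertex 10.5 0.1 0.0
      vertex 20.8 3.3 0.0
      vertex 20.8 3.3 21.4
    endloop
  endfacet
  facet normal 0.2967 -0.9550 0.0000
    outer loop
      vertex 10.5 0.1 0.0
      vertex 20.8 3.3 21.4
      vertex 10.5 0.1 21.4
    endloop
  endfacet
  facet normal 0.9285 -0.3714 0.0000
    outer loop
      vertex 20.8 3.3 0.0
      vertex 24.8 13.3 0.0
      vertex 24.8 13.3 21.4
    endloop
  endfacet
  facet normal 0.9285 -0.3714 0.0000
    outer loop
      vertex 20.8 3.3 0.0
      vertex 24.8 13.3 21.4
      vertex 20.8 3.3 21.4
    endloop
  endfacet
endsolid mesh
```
; perimeter-only toolpath
G21 ; units = mm
G90 ; absolute positioning
G28 ; home
; layer 1
G0 Z4.3
G0 X24.8 Y13.3
G1 X19.4 Y22.6
G1 X8.8 Y24.3
G1 X0.9 Y17.0
G1 X1.6 Y6.3
G1 X10.5 Y0.1
G1 X20.8 Y3.3
G1 X24.8 Y13.3
; layer 2
G0 Z8.6
G0 X24.8 Y13.3
G1 X19.4 Y22.6
G1 X8.8 Y24.3
G1 X0.9 Y17.0
G1 X1.6 Y6.3
G1 X10.5 Y0.1
G1 X20.8 Y3.3
G1 X24.8 Y13.3
; layer 3
G0 Z12.8
G0 X24.8 Y13.3
G1 X19.4 Y22.6
G1 X8.8 Y24.3
G1 X0.9 Y17.0
G1 X1.6 Y6.3
G1 X10.5 Y0.1
G1 X20.8 Y3.3
G1 X24.8 Y13.3
; layer 4
G0 Z17.1
G0 X24.8 Y13.3
G1 X19.4 Y22.6
G1 X8.8 Y24.3
G1 X0.9 Y17.0
G1 X1.6 Y6.3
G1 X10.5 Y0.1
G1 X20.8 Y3.3
G1 X24.8 Y13.3
; layer 5
G0 Z21.4
G0 X24.8 Y13.3
G1 X19.4 Y22.6
G1 X8.8 Y24.3
G1 X0.9 Y17.0
G1 X1.6 Y6.3
G1 X10.5 Y0.1
G1 X20.8 Y3.3
G1 X24.8 Y13.3
M2 ; end

The solid is a regular 7-sided prism (a cylinder approximated with 7 flat sides), circumscribed radius ≈ 12.4 mm, height ≈ 21.4 mm. Slicing at Δz = 4.3 mm — 5 equal slices spanning the solid's height, so layer i sits at z = i·h/5 — gives 5 non-empty perimeters. Each is a 7-segment closed polygon; G0 lifts to the layer z and rapids to the start vertex, then G1 traces the edges.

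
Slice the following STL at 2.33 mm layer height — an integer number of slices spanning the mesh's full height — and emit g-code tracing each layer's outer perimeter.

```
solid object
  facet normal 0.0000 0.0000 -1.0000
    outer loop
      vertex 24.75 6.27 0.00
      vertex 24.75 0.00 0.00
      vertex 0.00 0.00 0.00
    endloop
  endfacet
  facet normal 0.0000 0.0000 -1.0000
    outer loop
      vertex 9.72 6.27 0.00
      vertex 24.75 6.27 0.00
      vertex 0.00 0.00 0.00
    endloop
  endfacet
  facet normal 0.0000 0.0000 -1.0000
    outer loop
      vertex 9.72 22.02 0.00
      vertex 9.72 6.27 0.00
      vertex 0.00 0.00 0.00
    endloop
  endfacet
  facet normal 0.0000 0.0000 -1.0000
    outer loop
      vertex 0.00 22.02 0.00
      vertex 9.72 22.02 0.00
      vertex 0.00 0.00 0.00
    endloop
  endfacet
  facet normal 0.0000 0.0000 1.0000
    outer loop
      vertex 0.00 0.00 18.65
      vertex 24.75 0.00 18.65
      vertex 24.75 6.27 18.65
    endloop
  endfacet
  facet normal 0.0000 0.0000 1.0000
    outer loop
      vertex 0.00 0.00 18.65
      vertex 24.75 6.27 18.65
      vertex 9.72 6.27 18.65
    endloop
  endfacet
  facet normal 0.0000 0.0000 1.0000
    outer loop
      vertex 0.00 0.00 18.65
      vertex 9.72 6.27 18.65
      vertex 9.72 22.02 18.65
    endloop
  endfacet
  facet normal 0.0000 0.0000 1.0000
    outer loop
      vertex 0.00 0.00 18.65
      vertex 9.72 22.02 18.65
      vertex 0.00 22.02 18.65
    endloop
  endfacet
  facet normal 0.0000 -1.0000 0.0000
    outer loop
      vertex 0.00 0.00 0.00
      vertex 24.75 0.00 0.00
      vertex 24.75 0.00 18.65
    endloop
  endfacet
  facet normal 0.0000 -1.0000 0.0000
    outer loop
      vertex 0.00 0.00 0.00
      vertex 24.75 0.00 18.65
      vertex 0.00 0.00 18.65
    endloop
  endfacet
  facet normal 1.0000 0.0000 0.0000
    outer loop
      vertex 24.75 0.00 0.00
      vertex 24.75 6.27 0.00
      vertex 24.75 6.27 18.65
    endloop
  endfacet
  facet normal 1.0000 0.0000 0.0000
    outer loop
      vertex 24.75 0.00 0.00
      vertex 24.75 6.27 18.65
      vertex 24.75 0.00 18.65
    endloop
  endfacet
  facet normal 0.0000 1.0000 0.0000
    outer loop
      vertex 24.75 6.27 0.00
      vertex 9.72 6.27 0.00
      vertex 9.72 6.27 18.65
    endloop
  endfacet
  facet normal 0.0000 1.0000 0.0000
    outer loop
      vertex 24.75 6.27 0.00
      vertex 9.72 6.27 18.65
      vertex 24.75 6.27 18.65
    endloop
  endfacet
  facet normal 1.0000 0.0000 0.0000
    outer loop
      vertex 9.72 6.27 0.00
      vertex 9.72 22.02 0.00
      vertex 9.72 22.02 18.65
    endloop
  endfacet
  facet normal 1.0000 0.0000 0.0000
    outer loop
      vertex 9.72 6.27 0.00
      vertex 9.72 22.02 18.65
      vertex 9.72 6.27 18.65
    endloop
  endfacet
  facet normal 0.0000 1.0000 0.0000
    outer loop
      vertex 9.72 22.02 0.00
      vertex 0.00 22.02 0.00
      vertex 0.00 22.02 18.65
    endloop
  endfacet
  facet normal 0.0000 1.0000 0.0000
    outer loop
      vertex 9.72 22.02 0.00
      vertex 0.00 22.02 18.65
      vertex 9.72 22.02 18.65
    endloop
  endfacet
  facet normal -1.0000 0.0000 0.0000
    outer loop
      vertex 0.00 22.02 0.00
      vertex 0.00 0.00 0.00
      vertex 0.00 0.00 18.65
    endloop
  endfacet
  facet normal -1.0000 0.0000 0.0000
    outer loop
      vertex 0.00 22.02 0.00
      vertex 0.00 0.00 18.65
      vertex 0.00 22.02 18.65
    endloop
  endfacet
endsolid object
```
; perimeter-only toolpath
G21 ; units = mm
G90 ; absolute positioning
G28 ; home
; layer 1
G0 Z2.33
G0 X0.00 Y0.00
G1 X24.75 Y0.00
G1 X24.75 Y6.27
G1 X9.72 Y6.27
G1 X9.72 Y22.02
G1 X0.00 Y22.02
G1 X0.00 Y0.00
; layer 2
G0 Z4.66
G0 X0.00 Y0.00
G1 X24.75 Y0.00
G1 X24.75 Y6.27
G1 X9.72 Y6.27
G1 X9.72 Y22.02
G1 X0.00 Y22.02
G1 X0.00 Y0.00
; layer 3
G0 Z6.99
G0 X0.00 Y0.00
G1 X24.75 Y0.00
G1 X24.75 Y6.27
G1 X9.72 Y6.27
G1 X9.72 Y22.02
G1 X0.00 Y22.02
G1 X0.00 Y0.00
; layer 4
G0 Z9.32
G0 X0.00 Y0.00
G1 X24.75 Y0.00
G1 X24.75 Y6.27
G1 X9.72 Y6.27
G1 X9.72 Y22.02
G1 X0.00 Y22.02
G1 X0.00 Y0.00
; layer 5
G0 Z11.66
G0 X0.00 Y0.00
G1 X24.75 Y0.00
G1 X24.75 Y6.27
G1 X9.72 Y6.27
G1 X9.72 Y22.02
G1 X0.00 Y22.02
G1 X0.00 Y0.00
; layer 6
G0 Z13.99
G0 X0.00 Y0.00
G1 X24.75 Y0.00
G1 X24.75 Y6.27
G1 X9.72 Y6.27
G1 X9.72 Y22.02
G1 X0.00 Y22.02
G1 X0.00 Y0.00
; layer 7
G0 Z16.32
G0 X0.00 Y0.00
G1 X24.75 Y0.00
G1 X24.75 Y6.27
G1 X9.72 Y6.27
G1 X9.72 Y22.02
G1 X0.00 Y22.02
G1 X0.00 Y0.00
; layer 8
G0 Z18.65
G0 X0.00 Y0.00
G1 X24.75 Y0.00
G1 X24.75 Y6.27
G1 X9.72 Y6.27
G1 X9.72 Y22.02
G1 X0.00 Y22.02
G1 X0.00 Y0.00
M2 ; end

The solid is an L-shaped prism: outer 24.8 × 22 mm, arm thicknesses ≈ 6.27 mm (horizontal) and 9.72 mm (vertical), extruded 18.6 mm in z. Slicing at Δz = 2.33 mm — 8 equal slices spanning the solid's height, so layer i sits at z = i·h/8 — gives 8 non-empty perimeters. Each is a 6-segment closed polygon; G0 lifts to the layer z and rapids to the start vertex, then G1 traces the edges.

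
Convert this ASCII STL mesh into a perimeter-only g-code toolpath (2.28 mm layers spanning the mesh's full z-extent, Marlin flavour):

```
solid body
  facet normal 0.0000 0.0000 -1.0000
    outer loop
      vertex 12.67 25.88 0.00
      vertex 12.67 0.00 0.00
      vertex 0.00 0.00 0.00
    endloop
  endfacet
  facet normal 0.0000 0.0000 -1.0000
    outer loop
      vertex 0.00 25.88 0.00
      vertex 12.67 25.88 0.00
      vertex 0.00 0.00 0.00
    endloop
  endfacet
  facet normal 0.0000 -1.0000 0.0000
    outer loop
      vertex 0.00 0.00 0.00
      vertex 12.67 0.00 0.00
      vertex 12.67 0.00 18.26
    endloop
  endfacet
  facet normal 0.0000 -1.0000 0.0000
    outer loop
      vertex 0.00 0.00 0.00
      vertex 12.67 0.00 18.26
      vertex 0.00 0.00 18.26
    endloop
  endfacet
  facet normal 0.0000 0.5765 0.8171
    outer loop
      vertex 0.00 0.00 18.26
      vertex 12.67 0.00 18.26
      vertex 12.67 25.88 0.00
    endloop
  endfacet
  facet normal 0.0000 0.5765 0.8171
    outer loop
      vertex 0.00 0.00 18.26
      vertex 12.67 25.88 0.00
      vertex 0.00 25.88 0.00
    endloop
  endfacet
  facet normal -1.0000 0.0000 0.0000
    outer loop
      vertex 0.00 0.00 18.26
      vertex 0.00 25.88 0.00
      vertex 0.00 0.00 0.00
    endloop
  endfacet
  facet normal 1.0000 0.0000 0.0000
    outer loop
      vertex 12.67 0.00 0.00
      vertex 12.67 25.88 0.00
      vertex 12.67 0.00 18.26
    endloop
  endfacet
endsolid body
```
; perimeter-only toolpath
G21 ; units = mm
G90 ; absolute positioning
G28 ; home
; layer 1
G0 Z2.28
G0 X0.00 Y0.00
G1 X12.67 Y0.00
G1 X12.67 Y22.64
G1 X0.00 Y22.64
G1 X0.00 Y0.00
; layer 2
G0 Z4.57
G0 X0.00 Y0.00
G1 X12.67 Y0.00
G1 X12.67 Y19.41
G1 X0.00 Y19.41
G1 X0.00 Y0.00
; layer 3
G0 Z6.85
G0 X0.00 Y0.00
G1 X12.67 Y0.00
G1 X12.67 Y16.18
G1 X0.00 Y16.18
G1 X0.00 Y0.00
; layer 4
G0 Z9.13
G0 X0.00 Y0.00
G1 X12.67 Y0.00
G1 X12.67 Y12.94
G1 X0.00 Y12.94
G1 X0.00 Y0.00
; layer 5
G0 Z11.41
G0 X0.00 Y0.00
G1 X12.67 Y0.00
G1 X12.67 Y9.71
G1 X0.00 Y9.71
G1 X0.00 Y0.00
; layer 6
G0 Z13.70
G0 X0.00 Y0.00
G1 X12.67 Y0.00
G1 X12.67 Y6.47
G1 X0.00 Y6.47
G1 X0.00 Y0.00
; layer 7
G0 Z15.98
G0 X0.00 Y0.00
G1 X12.67 Y0.00
G1 X12.67 Y3.23
G1 X0.00 Y3.23
G1 X0.00 Y0.00
M2 ; end

The solid is a wedge (ramp): 12.7 × 25.9 mm base, rising to 18.3 mm along the y=0 edge and sloping linearly to z=0 at y=25.9. Slicing at Δz = 2.28 mm — 8 equal slices spanning the solid's height, so layer i sits at z = i·h/8 — gives 7 non-empty perimeters. Each is a 4-segment closed polygon; G0 lifts to the layer z and rapids to the start vertex, then G1 traces the edges. The cross-section shrinks linearly with z (the slice at the apex is degenerate and omitted).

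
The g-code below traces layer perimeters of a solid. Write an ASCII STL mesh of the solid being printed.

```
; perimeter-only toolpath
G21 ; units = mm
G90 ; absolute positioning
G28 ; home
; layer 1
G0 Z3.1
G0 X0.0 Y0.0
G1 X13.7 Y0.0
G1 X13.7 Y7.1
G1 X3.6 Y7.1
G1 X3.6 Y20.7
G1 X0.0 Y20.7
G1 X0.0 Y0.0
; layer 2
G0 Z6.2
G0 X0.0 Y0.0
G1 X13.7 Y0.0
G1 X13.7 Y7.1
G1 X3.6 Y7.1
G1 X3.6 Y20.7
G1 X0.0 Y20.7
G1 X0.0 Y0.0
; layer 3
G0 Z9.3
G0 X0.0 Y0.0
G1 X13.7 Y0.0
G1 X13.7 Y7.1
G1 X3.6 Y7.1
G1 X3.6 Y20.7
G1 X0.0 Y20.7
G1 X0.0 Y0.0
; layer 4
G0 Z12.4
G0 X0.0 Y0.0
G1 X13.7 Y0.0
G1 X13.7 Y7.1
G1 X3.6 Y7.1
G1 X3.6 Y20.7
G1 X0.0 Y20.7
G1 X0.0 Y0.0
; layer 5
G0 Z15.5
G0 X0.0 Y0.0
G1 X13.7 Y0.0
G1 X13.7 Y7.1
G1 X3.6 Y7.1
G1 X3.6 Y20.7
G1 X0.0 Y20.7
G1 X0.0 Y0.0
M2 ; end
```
solid part
  facet normal 0.0000 0.0000 -1.0000
    outer loop
      vertex 13.7 7.1 0.0
      vertex 13.7 0.0 0.0
      vertex 0.0 0.0 0.0
    endloop
  endfacet
  facet normal 0.0000 0.0000 -1.0000
    outer loop
      vertex 3.6 7.1 0.0
      vertex 13.7 7.1 0.0
      vertex 0.0 0.0 0.0
    endloop
  endfacet
  facet normal 0.0000 0.0000 -1.0000
    outer loop
      vertex 3.6 20.7 0.0
      vertex 3.6 7.1 0.0
      vertex 0.0 0.0 0.0
    endloop
  endfacet
  facet normal 0.0000 0.0000 -1.0000
    outer loop
      vertex 0.0 20.7 0.0
      vertex 3.6 20.7 0.0
      vertex 0.0 0.0 0.0
    endloop
  endfacet
  facet normal 0.0000 0.0000 1.0000
    outer loop
      vertex 0.0 0.0 15.5
      vertex 13.7 0.0 15.5
      vertex 13.7 7.1 15.5
    endloop
  endfacet
  facet normal 0.0000 0.0000 1.0000
    outer loop
      vertex 0.0 0.0 15.5
      vertex 13.7 7.1 15.5
      vertex 3.6 7.1 15.5
    endloop
  endfacet
  facet normal 0.0000 0.0000 1.0000
    outer loop
      vertex 0.0 0.0 15.5
      vertex 3.6 7.1 15.5
      vertex 3.6 20.7 15.5
    endloop
  endfacet
  facet normal 0.0000 0.0000 1.0000
    outer loop
      vertex 0.0 0.0 15.5
      vertex 3.6 20.7 15.5
      vertex 0.0 20.7 15.5
    endloop
  endfacet
  facet normal 0.0000 -1.0000 0.0000
    outer loop
      vertex 0.0 0.0 0.0
      vertex 13.7 0.0 0.0
      vertex 13.7 0.0 15.5
    endloop
  endfacet
  facet normal 0.0000 -1.0000 0.0000
    outer loop
      vertex 0.0 0.0 0.0
      vertex 13.7 0.0 15.5
      vertex 0.0 0.0 15.5
    endloop
  endfacet
  facet normal 1.0000 0.0000 0.0000
    outer loop
      vertex 13.7 0.0 0.0
      vertex 13.7 7.1 0.0
      vertex 13.7 7.1 15.5
    endloop
  endfacet
  facet normal 1.0000 0.0000 0.0000
    outer loop
      vertex 13.7 0.0 0.0
      vertex 13.7 7.1 15.5
      vertex 13.7 0.0 15.5
    endloop
  endfacet
  facet normal 0.0000 1.0000 0.0000
    outer loop
      vertex 13.7 7.1 0.0
      vertex 3.6 7.1 0.0
      vertex 3.6 7.1 15.5
    endloop
  endfacet
  facet normal 0.0000 1.0000 0.0000
    outer loop
      vertex 13.7 7.1 0.0
      vertex 3.6 7.1 15.5
      vertex 13.7 7.1 15.5
    endloop
  endfacet
  facet normal 1.0000 0.0000 0.0000
    outer loop
      vertex 3.6 7.1 0.0
      vertex 3.6 20.7 0.0
      vertex 3.6 20.7 15.5
    endloop
  endfacet
  facet normal 1.0000 0.0000 0.0000
    outer loop
      vertex 3.6 7.1 0.0
      vertex 3.6 20.7 15.5
      vertex 3.6 7.1 15.5
    endloop
  endfacet
  facet normal 0.0000 1.0000 0.0000
    outer loop
      vertex 3.6 20.7 0.0
      vertex 0.0 20.7 0.0
      vertex 0.0 20.7 15.5
    endloop
  endfacet
  facet normal 0.0000 1.0000 0.0000
    outer loop
      vertex 3.6 20.7 0.0
      vertex 0.0 20.7 15.5
      vertex 3.6 20.7 15.5
    endloop
  endfacet
  facet normal -1.0000 0.0000 0.0000
    outer loop
      vertex 0.0 20.7 0.0
      vertex 0.0 0.0 0.0
      vertex 0.0 0.0 15.5
    endloop
  endfacet
  facet normal -1.0000 0.0000 0.0000
    outer loop
      vertex 0.0 20.7 0.0
      vertex 0.0 0.0 15.5
      vertex 0.0 20.7 15.5
    endloop
  endfacet
endsolid part

The G0 Z moves step by Δz≈3.1 mm. Every layer's G1 loop is the same polygon, so the solid is a straight extrusion of it from z=0 to z≈15.5. Closing with flat bottom and top caps and triangulating gives 20 facets — an L-shaped prism: outer 13.7 × 20.7 mm, arm thicknesses ≈ 7.1 mm (horizontal) and 3.6 mm (vertical), extruded 15.5 mm in z.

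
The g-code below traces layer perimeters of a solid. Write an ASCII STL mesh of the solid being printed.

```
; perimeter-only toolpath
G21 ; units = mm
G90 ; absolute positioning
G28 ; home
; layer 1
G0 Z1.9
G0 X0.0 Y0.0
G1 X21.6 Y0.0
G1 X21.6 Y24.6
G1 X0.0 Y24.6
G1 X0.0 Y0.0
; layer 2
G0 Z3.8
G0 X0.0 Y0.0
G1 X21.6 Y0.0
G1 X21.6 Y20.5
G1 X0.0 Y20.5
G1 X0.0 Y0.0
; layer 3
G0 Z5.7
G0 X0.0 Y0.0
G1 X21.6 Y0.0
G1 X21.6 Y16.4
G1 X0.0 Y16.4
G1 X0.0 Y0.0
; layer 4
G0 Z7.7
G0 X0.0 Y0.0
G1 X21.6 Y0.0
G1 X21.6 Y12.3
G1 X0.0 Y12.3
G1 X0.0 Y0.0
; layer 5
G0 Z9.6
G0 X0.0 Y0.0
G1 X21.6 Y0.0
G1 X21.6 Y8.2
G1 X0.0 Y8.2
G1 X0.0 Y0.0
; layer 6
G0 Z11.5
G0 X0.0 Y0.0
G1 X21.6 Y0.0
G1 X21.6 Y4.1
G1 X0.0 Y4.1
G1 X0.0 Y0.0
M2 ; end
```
solid part
  facet normal 0.0000 0.0000 -1.0000
    outer loop
      vertex 21.6 28.7 0.0
      vertex 21.6 0.0 0.0
      vertex 0.0 0.0 0.0
    endloop
  endfacet
  facet normal 0.0000 0.0000 -1.0000
    outer loop
      vertex 0.0 28.7 0.0
      vertex 21.6 28.7 0.0
      vertex 0.0 0.0 0.0
    endloop
  endfacet
  facet normal 0.0000 -1.0000 0.0000
    outer loop
      vertex 0.0 0.0 0.0
      vertex 21.6 0.0 0.0
      vertex 21.6 0.0 13.4
    endloop
  endfacet
  facet normal 0.0000 -1.0000 0.0000
    outer loop
      vertex 0.0 0.0 0.0
      vertex 21.6 0.0 13.4
      vertex 0.0 0.0 13.4
    endloop
  endfacet
  facet normal 0.0000 0.4231 0.9061
    outer loop
      vertex 0.0 0.0 13.4
      vertex 21.6 0.0 13.4
      vertex 21.6 28.7 0.0
    endloop
  endfacet
  facet normal 0.0000 0.4231 0.9061
    outer loop
      vertex 0.0 0.0 13.4
      vertex 21.6 28.7 0.0
      vertex 0.0 28.7 0.0
    endloop
  endfacet
  facet normal -1.0000 0.0000 0.0000
    outer loop
      vertex 0.0 0.0 13.4
      vertex 0.0 28.7 0.0
      vertex 0.0 0.0 0.0
    endloop
  endfacet
  facet normal 1.0000 0.0000 0.0000
    outer loop
      vertex 21.6 0.0 0.0
      vertex 21.6 28.7 0.0
      vertex 21.6 0.0 13.4
    endloop
  endfacet
endsolid part

The G0 Z moves step by Δz≈1.9 mm. The G1 loops shrink linearly with z, so the solid tapers from its base footprint up to z≈13.4. Closing with a flat bottom cap and the tapered top and triangulating gives 8 facets — a wedge (ramp): 21.6 × 28.7 mm base, rising to 13.4 mm along the y=0 edge and sloping linearly to z=0 at y=28.7.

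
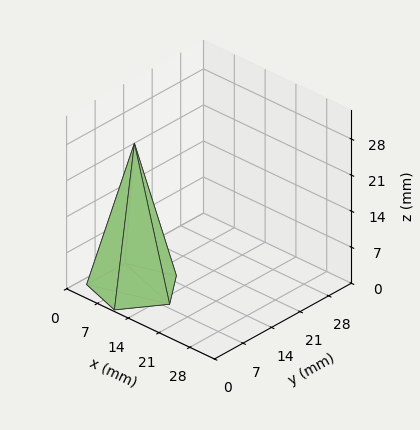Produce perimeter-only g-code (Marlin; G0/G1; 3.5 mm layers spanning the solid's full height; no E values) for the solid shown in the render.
Reading the render: the shape is a regular 5-sided pyramid, base circumscribed radius ≈ 8 mm, apex at z ≈ 28 mm (dimensions read to the nearest mm from the axis ticks). For the g-code, the solid's height is divided into equal slices at the stated Δz and each level perimeter traced with G1 moves after a G0 lift.

; perimeter-only toolpath
G21 ; units = mm
G90 ; absolute positioning
G28 ; home
; layer 1
G0 Z3.5
G0 X15.0 Y8.0
G1 X10.2 Y14.7
G1 X2.3 Y12.1
G1 X2.3 Y3.9
G1 X10.2 Y1.4
G1 X15.0 Y8.0
; layer 2
G0 Z7.0
G0 X14.0 Y8.0
G1 X9.9 Y13.7
G1 X3.1 Y11.5
G1 X3.1 Y4.5
G1 X9.9 Y2.3
G1 X14.0 Y8.0
; layer 3
G0 Z10.5
G0 X13.0 Y8.0
G1 X9.6 Y12.8
G1 X3.9 Y10.9
G1 X3.9 Y5.1
G1 X9.6 Y3.2
G1 X13.0 Y8.0
; layer 4
G0 Z14.0
G0 X12.0 Y8.0
G1 X9.2 Y11.8
G1 X4.8 Y10.3
G1 X4.8 Y5.7
G1 X9.2 Y4.2
G1 X12.0 Y8.0
; layer 5
G0 Z17.5
G0 X11.0 Y8.0
G1 X8.9 Y10.8
G1 X5.6 Y9.8
G1 X5.6 Y6.2
G1 X8.9 Y5.2
G1 X11.0 Y8.0
; layer 6
G0 Z21.0
G0 X10.0 Y8.0
G1 X8.6 Y9.9
G1 X6.4 Y9.2
G1 X6.4 Y6.8
G1 X8.6 Y6.1
G1 X10.0 Y8.0
; layer 7
G0 Z24.5
G0 X9.0 Y8.0
G1 X8.3 Y8.9
G1 X7.2 Y8.6
G1 X7.2 Y7.4
G1 X8.3 Y7.0
G1 X9.0 Y8.0
M2 ; end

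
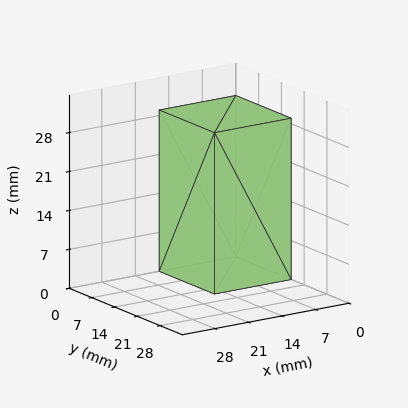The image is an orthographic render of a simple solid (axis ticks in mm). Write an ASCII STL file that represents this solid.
Reading the render: the shape is a rectangular box, roughly 16 × 17 mm footprint and 29 mm tall (dimensions read to the nearest mm from the axis ticks). For the STL, each face is triangulated and given an outward normal.

solid part
  facet normal 0.0000 0.0000 -1.0000
    outer loop
      vertex 16.0 17.0 0.0
      vertex 16.0 0.0 0.0
      vertex 0.0 0.0 0.0
    endloop
  endfacet
  facet normal 0.0000 0.0000 -1.0000
    outer loop
      vertex 0.0 17.0 0.0
      vertex 16.0 17.0 0.0
      vertex 0.0 0.0 0.0
    endloop
  endfacet
  facet normal 0.0000 0.0000 1.0000
    outer loop
      vertex 0.0 0.0 29.0
      vertex 16.0 0.0 29.0
      vertex 16.0 17.0 29.0
    endloop
  endfacet
  facet normal 0.0000 0.0000 1.0000
    outer loop
      vertex 0.0 0.0 29.0
      vertex 16.0 17.0 29.0
      vertex 0.0 17.0 29.0
    endloop
  endfacet
  facet normal 0.0000 -1.0000 0.0000
    outer loop
      vertex 0.0 0.0 0.0
      vertex 16.0 0.0 0.0
      vertex 16.0 0.0 29.0
    endloop
  endfacet
  facet normal 0.0000 -1.0000 0.0000
    outer loop
      vertex 0.0 0.0 0.0
      vertex 16.0 0.0 29.0
      vertex 0.0 0.0 29.0
    endloop
  endfacet
  facet normal 0.0000 1.0000 0.0000
    outer loop
      vertex 16.0 17.0 29.0
      vertex 16.0 17.0 0.0
      vertex 0.0 17.0 0.0
    endloop
  endfacet
  facet normal 0.0000 1.0000 0.0000
    outer loop
      vertex 0.0 17.0 29.0
      vertex 16.0 17.0 29.0
      vertex 0.0 17.0 0.0
    endloop
  endfacet
  facet normal -1.0000 0.0000 0.0000
    outer loop
      vertex 0.0 17.0 29.0
      vertex 0.0 17.0 0.0
      vertex 0.0 0.0 0.0
    endloop
  endfacet
  facet normal -1.0000 0.0000 0.0000
    outer loop
      vertex 0.0 0.0 29.0
      vertex 0.0 17.0 29.0
      vertex 0.0 0.0 0.0
    endloop
  endfacet
  facet normal 1.0000 0.0000 0.0000
    outer loop
      vertex 16.0 0.0 0.0
      vertex 16.0 17.0 0.0
      vertex 16.0 17.0 29.0
    endloop
  endfacet
  facet normal 1.0000 0.0000 0.0000
    outer loop
      vertex 16.0 0.0 0.0
      vertex 16.0 17.0 29.0
      vertex 16.0 0.0 29.0
    endloop
  endfacet
endsolid part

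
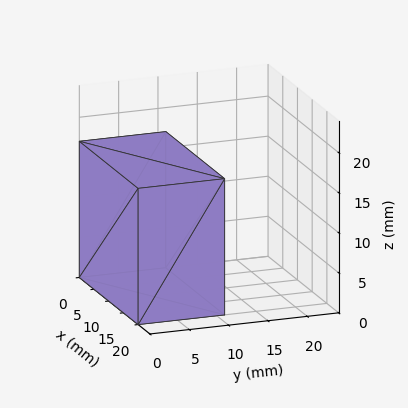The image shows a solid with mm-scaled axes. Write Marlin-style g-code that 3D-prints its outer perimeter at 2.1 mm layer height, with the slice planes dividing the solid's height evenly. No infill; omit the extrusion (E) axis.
Reading the render: the shape is a rectangular box, roughly 20 × 11 mm footprint and 17 mm tall (dimensions read to the nearest mm from the axis ticks). For the g-code, the solid's height is divided into equal slices at the stated Δz and each level perimeter traced with G1 moves after a G0 lift.

; perimeter-only toolpath
G21 ; units = mm
G90 ; absolute positioning
G28 ; home
; layer 1
G0 Z2.1
G0 X0.0 Y0.0
G1 X20.0 Y0.0
G1 X20.0 Y11.0
G1 X0.0 Y11.0
G1 X0.0 Y0.0
; layer 2
G0 Z4.2
G0 X0.0 Y0.0
G1 X20.0 Y0.0
G1 X20.0 Y11.0
G1 X0.0 Y11.0
G1 X0.0 Y0.0
; layer 3
G0 Z6.4
G0 X0.0 Y0.0
G1 X20.0 Y0.0
G1 X20.0 Y11.0
G1 X0.0 Y11.0
G1 X0.0 Y0.0
; layer 4
G0 Z8.5
G0 X0.0 Y0.0
G1 X20.0 Y0.0
G1 X20.0 Y11.0
G1 X0.0 Y11.0
G1 X0.0 Y0.0
; layer 5
G0 Z10.6
G0 X0.0 Y0.0
G1 X20.0 Y0.0
G1 X20.0 Y11.0
G1 X0.0 Y11.0
G1 X0.0 Y0.0
; layer 6
G0 Z12.8
G0 X0.0 Y0.0
G1 X20.0 Y0.0
G1 X20.0 Y11.0
G1 X0.0 Y11.0
G1 X0.0 Y0.0
; layer 7
G0 Z14.9
G0 X0.0 Y0.0
G1 X20.0 Y0.0
G1 X20.0 Y11.0
G1 X0.0 Y11.0
G1 X0.0 Y0.0
; layer 8
G0 Z17.0
G0 X0.0 Y0.0
G1 X20.0 Y0.0
G1 X20.0 Y11.0
G1 X0.0 Y11.0
G1 X0.0 Y0.0
M2 ; end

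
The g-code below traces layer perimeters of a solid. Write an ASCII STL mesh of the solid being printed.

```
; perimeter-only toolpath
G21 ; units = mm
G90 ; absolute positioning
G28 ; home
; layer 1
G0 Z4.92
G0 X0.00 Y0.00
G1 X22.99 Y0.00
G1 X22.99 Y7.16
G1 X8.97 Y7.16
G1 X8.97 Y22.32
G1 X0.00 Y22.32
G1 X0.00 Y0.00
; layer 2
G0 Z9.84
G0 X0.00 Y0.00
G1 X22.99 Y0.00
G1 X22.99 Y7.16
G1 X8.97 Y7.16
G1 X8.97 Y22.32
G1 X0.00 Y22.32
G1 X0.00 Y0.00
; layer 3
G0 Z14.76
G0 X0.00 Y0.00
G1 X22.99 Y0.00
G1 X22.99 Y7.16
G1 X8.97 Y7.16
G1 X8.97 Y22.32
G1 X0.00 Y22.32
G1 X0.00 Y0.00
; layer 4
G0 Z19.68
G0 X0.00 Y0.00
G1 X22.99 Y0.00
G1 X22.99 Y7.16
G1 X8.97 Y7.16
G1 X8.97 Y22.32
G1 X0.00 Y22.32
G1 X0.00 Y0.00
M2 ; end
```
solid part
  facet normal 0.0000 0.0000 -1.0000
    outer loop
      vertex 22.99 7.16 0.00
      vertex 22.99 0.00 0.00
      vertex 0.00 0.00 0.00
    endloop
  endfacet
  facet normal 0.0000 0.0000 -1.0000
    outer loop
      vertex 8.97 7.16 0.00
      vertex 22.99 7.16 0.00
      vertex 0.00 0.00 0.00
    endloop
  endfacet
  facet normal 0.0000 0.0000 -1.0000
    outer loop
      vertex 8.97 22.32 0.00
      vertex 8.97 7.16 0.00
      vertex 0.00 0.00 0.00
    endloop
  endfacet
  facet normal 0.0000 0.0000 -1.0000
    outer loop
      vertex 0.00 22.32 0.00
      vertex 8.97 22.32 0.00
      vertex 0.00 0.00 0.00
    endloop
  endfacet
  facet normal 0.0000 0.0000 1.0000
    outer loop
      vertex 0.00 0.00 19.68
      vertex 22.99 0.00 19.68
      vertex 22.99 7.16 19.68
    endloop
  endfacet
  facet normal 0.0000 0.0000 1.0000
    outer loop
      vertex 0.00 0.00 19.68
      vertex 22.99 7.16 19.68
      vertex 8.97 7.16 19.68
    endloop
  endfacet
  facet normal 0.0000 0.0000 1.0000
    outer loop
      vertex 0.00 0.00 19.68
      vertex 8.97 7.16 19.68
      vertex 8.97 22.32 19.68
    endloop
  endfacet
  facet normal 0.0000 0.0000 1.0000
    outer loop
      vertex 0.00 0.00 19.68
      vertex 8.97 22.32 19.68
      vertex 0.00 22.32 19.68
    endloop
  endfacet
  facet normal 0.0000 -1.0000 0.0000
    outer loop
      vertex 0.00 0.00 0.00
      vertex 22.99 0.00 0.00
      vertex 22.99 0.00 19.68
    endloop
  endfacet
  facet normal 0.0000 -1.0000 0.0000
    outer loop
      vertex 0.00 0.00 0.00
      vertex 22.99 0.00 19.68
      vertex 0.00 0.00 19.68
    endloop
  endfacet
  facet normal 1.0000 0.0000 0.0000
    outer loop
      vertex 22.99 0.00 0.00
      vertex 22.99 7.16 0.00
      vertex 22.99 7.16 19.68
    endloop
  endfacet
  facet normal 1.0000 0.0000 0.0000
    outer loop
      vertex 22.99 0.00 0.00
      vertex 22.99 7.16 19.68
      vertex 22.99 0.00 19.68
    endloop
  endfacet
  facet normal 0.0000 1.0000 0.0000
    outer loop
      vertex 22.99 7.16 0.00
      vertex 8.97 7.16 0.00
      vertex 8.97 7.16 19.68
    endloop
  endfacet
  facet normal 0.0000 1.0000 0.0000
    outer loop
      vertex 22.99 7.16 0.00
      vertex 8.97 7.16 19.68
      vertex 22.99 7.16 19.68
    endloop
  endfacet
  facet normal 1.0000 0.0000 0.0000
    outer loop
      vertex 8.97 7.16 0.00
      vertex 8.97 22.32 0.00
      vertex 8.97 22.32 19.68
    endloop
  endfacet
  facet normal 1.0000 0.0000 0.0000
    outer loop
      vertex 8.97 7.16 0.00
      vertex 8.97 22.32 19.68
      vertex 8.97 7.16 19.68
    endloop
  endfacet
  facet normal 0.0000 1.0000 0.0000
    outer loop
      vertex 8.97 22.32 0.00
      vertex 0.00 22.32 0.00
      vertex 0.00 22.32 19.68
    endloop
  endfacet
  facet normal 0.0000 1.0000 0.0000
    outer loop
      vertex 8.97 22.32 0.00
      vertex 0.00 22.32 19.68
      vertex 8.97 22.32 19.68
    endloop
  endfacet
  facet normal -1.0000 0.0000 0.0000
    outer loop
      vertex 0.00 22.32 0.00
      vertex 0.00 0.00 0.00
      vertex 0.00 0.00 19.68
    endloop
  endfacet
  facet normal -1.0000 0.0000 0.0000
    outer loop
      vertex 0.00 22.32 0.00
      vertex 0.00 0.00 19.68
      vertex 0.00 22.32 19.68
    endloop
  endfacet
endsolid part

The G0 Z moves step by Δz≈4.92 mm. Every layer's G1 loop is the same polygon, so the solid is a straight extrusion of it from z=0 to z≈19.7. Closing with flat bottom and top caps and triangulating gives 20 facets — an L-shaped prism: outer 23 × 22.3 mm, arm thicknesses ≈ 7.16 mm (horizontal) and 8.97 mm (vertical), extruded 19.7 mm in z.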